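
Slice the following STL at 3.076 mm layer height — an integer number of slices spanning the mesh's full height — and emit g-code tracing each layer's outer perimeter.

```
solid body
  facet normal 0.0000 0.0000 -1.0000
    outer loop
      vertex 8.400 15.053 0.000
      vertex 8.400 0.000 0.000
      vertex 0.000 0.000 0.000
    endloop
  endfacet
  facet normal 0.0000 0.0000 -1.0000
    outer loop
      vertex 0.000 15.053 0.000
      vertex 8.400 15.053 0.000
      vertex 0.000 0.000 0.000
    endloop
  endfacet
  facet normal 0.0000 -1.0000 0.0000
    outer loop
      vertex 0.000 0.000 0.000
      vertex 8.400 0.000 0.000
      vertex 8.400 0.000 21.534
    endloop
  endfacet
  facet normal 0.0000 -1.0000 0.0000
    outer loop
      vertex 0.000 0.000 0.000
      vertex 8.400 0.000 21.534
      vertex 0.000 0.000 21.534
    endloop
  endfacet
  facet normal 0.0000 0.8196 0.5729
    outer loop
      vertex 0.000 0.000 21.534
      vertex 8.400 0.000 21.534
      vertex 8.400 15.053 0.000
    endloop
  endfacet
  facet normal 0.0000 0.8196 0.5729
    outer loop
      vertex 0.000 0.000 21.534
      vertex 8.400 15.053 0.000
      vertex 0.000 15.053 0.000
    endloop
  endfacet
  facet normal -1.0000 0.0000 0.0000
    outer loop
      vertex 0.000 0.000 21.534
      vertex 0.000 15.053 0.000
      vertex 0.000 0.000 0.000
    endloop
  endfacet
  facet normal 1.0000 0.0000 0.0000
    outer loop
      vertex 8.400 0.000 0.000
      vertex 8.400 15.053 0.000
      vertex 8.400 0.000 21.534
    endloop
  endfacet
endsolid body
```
; perimeter-only toolpath
G21 ; units = mm
G90 ; absolute positioning
G28 ; home
; layer 1
G0 Z3.076
G0 X0.000 Y0.000
G1 X8.400 Y0.000
G1 X8.400 Y12.903
G1 X0.000 Y12.903
G1 X0.000 Y0.000
; layer 2
G0 Z6.153
G0 X0.000 Y0.000
G1 X8.400 Y0.000
G1 X8.400 Y10.752
G1 X0.000 Y10.752
G1 X0.000 Y0.000
; layer 3
G0 Z9.229
G0 X0.000 Y0.000
G1 X8.400 Y0.000
G1 X8.400 Y8.602
G1 X0.000 Y8.602
G1 X0.000 Y0.000
; layer 4
G0 Z12.305
G0 X0.000 Y0.000
G1 X8.400 Y0.000
G1 X8.400 Y6.451
G1 X0.000 Y6.451
G1 X0.000 Y0.000
; layer 5
G0 Z15.381
G0 X0.000 Y0.000
G1 X8.400 Y0.000
G1 X8.400 Y4.301
G1 X0.000 Y4.301
G1 X0.000 Y0.000
; layer 6
G0 Z18.458
G0 X0.000 Y0.000
G1 X8.400 Y0.000
G1 X8.400 Y2.150
G1 X0.000 Y2.150
G1 X0.000 Y0.000
M2 ; end

The solid is a wedge (ramp): 8.4 × 15.1 mm base, rising to 21.5 mm along the y=0 edge and sloping linearly to z=0 at y=15.1. Slicing at Δz = 3.076 mm — 7 equal slices spanning the solid's height, so layer i sits at z = i·h/7 — gives 6 non-empty perimeters. Each is a 4-segment closed polygon; G0 lifts to the layer z and rapids to the start vertex, then G1 traces the edges. The cross-section shrinks linearly with z (the slice at the apex is degenerate and omitted).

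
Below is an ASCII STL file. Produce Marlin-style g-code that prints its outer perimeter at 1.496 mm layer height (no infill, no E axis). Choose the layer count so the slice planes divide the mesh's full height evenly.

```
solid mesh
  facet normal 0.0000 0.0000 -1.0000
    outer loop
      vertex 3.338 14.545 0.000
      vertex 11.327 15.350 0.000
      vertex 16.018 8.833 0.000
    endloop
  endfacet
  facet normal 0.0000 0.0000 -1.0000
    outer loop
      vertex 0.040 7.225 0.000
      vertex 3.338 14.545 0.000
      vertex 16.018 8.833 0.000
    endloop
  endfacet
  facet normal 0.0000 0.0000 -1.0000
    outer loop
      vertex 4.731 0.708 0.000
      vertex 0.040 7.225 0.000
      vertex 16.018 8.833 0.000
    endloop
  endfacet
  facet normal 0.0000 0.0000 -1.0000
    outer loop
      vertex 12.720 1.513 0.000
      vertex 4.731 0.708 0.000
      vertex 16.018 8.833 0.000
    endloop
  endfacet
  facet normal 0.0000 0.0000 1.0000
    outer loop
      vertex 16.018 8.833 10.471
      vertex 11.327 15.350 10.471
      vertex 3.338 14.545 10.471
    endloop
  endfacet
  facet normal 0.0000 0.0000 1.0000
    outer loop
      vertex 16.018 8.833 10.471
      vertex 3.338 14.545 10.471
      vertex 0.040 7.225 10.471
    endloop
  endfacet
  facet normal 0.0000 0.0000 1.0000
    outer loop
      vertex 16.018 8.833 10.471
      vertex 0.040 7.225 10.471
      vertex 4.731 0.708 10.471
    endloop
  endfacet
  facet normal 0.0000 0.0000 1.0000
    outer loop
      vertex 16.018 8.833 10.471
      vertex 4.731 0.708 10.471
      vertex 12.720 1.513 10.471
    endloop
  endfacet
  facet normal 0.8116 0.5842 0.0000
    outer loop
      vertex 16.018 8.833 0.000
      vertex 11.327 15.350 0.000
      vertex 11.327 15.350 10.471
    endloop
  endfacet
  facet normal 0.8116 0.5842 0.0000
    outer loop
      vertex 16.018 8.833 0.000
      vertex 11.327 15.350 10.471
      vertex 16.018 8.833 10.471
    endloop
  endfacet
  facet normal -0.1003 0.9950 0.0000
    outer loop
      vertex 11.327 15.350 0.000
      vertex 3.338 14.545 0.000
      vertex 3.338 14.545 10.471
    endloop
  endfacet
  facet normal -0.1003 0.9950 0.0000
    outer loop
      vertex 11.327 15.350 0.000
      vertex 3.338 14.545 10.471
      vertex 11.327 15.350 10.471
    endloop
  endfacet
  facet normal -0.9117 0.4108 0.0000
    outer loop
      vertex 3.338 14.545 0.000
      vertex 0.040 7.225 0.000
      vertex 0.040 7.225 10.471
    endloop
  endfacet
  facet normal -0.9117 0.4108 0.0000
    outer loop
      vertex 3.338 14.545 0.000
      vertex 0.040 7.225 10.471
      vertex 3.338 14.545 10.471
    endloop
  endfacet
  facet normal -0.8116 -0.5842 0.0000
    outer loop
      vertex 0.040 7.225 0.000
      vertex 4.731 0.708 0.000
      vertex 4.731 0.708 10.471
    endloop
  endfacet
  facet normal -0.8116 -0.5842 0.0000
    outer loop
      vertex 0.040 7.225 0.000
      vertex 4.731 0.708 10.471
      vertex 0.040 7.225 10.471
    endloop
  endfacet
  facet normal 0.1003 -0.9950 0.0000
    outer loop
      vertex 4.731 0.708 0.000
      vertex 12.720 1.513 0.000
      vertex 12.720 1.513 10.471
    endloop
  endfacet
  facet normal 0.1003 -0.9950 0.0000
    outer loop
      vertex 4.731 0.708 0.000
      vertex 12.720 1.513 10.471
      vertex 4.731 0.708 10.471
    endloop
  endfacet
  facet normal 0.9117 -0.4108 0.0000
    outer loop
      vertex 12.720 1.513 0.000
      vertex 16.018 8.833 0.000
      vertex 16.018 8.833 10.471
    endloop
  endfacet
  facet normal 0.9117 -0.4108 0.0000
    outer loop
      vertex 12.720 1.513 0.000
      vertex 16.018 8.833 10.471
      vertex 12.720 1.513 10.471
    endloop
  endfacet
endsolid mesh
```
; perimeter-only toolpath
G21 ; units = mm
G90 ; absolute positioning
G28 ; home
; layer 1
G0 Z1.496
G0 X16.018 Y8.833
G1 X11.327 Y15.350
G1 X3.338 Y14.545
G1 X0.040 Y7.225
G1 X4.731 Y0.708
G1 X12.720 Y1.513
G1 X16.018 Y8.833
; layer 2
G0 Z2.992
G0 X16.018 Y8.833
G1 X11.327 Y15.350
G1 X3.338 Y14.545
G1 X0.040 Y7.225
G1 X4.731 Y0.708
G1 X12.720 Y1.513
G1 X16.018 Y8.833
; layer 3
G0 Z4.488
G0 X16.018 Y8.833
G1 X11.327 Y15.350
G1 X3.338 Y14.545
G1 X0.040 Y7.225
G1 X4.731 Y0.708
G1 X12.720 Y1.513
G1 X16.018 Y8.833
; layer 4
G0 Z5.983
G0 X16.018 Y8.833
G1 X11.327 Y15.350
G1 X3.338 Y14.545
G1 X0.040 Y7.225
G1 X4.731 Y0.708
G1 X12.720 Y1.513
G1 X16.018 Y8.833
; layer 5
G0 Z7.479
G0 X16.018 Y8.833
G1 X11.327 Y15.350
G1 X3.338 Y14.545
G1 X0.040 Y7.225
G1 X4.731 Y0.708
G1 X12.720 Y1.513
G1 X16.018 Y8.833
; layer 6
G0 Z8.975
G0 X16.018 Y8.833
G1 X11.327 Y15.350
G1 X3.338 Y14.545
G1 X0.040 Y7.225
G1 X4.731 Y0.708
G1 X12.720 Y1.513
G1 X16.018 Y8.833
; layer 7
G0 Z10.471
G0 X16.018 Y8.833
G1 X11.327 Y15.350
G1 X3.338 Y14.545
G1 X0.040 Y7.225
G1 X4.731 Y0.708
G1 X12.720 Y1.513
G1 X16.018 Y8.833
M2 ; end

The solid is a regular 6-sided prism (a cylinder approximated with 6 flat sides), circumscribed radius ≈ 8.03 mm, height ≈ 10.5 mm. Slicing at Δz = 1.496 mm — 7 equal slices spanning the solid's height, so layer i sits at z = i·h/7 — gives 7 non-empty perimeters. Each is a 6-segment closed polygon; G0 lifts to the layer z and rapids to the start vertex, then G1 traces the edges.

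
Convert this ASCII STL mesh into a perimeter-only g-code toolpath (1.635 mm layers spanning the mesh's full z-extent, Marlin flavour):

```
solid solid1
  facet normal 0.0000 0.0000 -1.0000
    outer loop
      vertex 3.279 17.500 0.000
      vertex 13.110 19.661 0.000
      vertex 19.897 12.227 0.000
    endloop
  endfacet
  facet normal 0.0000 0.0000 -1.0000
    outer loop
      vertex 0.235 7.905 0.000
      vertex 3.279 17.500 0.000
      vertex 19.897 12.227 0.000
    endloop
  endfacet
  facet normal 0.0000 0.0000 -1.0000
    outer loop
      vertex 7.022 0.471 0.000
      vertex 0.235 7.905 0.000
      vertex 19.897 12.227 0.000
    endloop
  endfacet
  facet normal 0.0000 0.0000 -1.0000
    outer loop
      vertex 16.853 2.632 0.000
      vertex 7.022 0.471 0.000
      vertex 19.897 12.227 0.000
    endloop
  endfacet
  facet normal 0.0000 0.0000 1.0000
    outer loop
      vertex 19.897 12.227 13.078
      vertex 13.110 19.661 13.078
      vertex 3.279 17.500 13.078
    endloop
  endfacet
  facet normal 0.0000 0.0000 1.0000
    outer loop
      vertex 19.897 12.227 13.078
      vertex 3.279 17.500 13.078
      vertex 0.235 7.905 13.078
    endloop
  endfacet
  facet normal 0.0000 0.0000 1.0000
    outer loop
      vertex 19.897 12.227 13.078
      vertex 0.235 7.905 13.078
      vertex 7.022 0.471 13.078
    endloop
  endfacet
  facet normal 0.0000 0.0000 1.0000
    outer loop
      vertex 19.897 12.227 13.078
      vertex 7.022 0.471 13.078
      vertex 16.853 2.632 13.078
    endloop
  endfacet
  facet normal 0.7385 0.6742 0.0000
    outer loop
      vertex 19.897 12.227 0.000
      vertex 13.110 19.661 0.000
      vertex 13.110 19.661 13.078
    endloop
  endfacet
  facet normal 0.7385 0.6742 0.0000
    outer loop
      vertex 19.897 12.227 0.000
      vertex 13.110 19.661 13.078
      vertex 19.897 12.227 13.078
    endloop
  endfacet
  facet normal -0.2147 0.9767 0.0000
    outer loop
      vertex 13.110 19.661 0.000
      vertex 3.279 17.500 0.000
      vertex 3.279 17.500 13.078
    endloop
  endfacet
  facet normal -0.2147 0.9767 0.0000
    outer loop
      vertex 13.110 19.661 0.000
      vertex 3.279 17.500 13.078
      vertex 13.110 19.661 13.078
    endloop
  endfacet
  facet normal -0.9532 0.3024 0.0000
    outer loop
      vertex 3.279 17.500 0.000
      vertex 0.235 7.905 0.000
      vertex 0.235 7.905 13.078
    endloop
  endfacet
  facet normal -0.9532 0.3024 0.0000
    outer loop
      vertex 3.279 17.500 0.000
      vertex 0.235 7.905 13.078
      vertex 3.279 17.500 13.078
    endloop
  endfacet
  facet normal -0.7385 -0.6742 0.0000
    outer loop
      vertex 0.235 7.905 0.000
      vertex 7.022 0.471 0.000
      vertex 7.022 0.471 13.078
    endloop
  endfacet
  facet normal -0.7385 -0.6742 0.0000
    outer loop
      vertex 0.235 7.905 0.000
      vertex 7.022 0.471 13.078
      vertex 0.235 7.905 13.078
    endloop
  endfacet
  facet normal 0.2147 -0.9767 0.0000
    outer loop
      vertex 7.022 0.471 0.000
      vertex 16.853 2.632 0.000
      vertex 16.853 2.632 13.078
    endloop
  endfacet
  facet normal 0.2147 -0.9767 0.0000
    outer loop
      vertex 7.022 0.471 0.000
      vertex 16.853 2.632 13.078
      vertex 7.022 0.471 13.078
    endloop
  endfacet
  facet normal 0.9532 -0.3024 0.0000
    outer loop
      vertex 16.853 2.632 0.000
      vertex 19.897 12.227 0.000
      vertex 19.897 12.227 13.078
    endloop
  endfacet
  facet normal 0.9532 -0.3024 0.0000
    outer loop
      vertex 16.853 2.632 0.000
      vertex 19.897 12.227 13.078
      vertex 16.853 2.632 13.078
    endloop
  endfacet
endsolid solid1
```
; perimeter-only toolpath
G21 ; units = mm
G90 ; absolute positioning
G28 ; home
; layer 1
G0 Z1.635
G0 X19.897 Y12.227
G1 X13.110 Y19.661
G1 X3.279 Y17.500
G1 X0.235 Y7.905
G1 X7.022 Y0.471
G1 X16.853 Y2.632
G1 X19.897 Y12.227
; layer 2
G0 Z3.269
G0 X19.897 Y12.227
G1 X13.110 Y19.661
G1 X3.279 Y17.500
G1 X0.235 Y7.905
G1 X7.022 Y0.471
G1 X16.853 Y2.632
G1 X19.897 Y12.227
; layer 3
G0 Z4.904
G0 X19.897 Y12.227
G1 X13.110 Y19.661
G1 X3.279 Y17.500
G1 X0.235 Y7.905
G1 X7.022 Y0.471
G1 X16.853 Y2.632
G1 X19.897 Y12.227
; layer 4
G0 Z6.539
G0 X19.897 Y12.227
G1 X13.110 Y19.661
G1 X3.279 Y17.500
G1 X0.235 Y7.905
G1 X7.022 Y0.471
G1 X16.853 Y2.632
G1 X19.897 Y12.227
; layer 5
G0 Z8.174
G0 X19.897 Y12.227
G1 X13.110 Y19.661
G1 X3.279 Y17.500
G1 X0.235 Y7.905
G1 X7.022 Y0.471
G1 X16.853 Y2.632
G1 X19.897 Y12.227
; layer 6
G0 Z9.808
G0 X19.897 Y12.227
G1 X13.110 Y19.661
G1 X3.279 Y17.500
G1 X0.235 Y7.905
G1 X7.022 Y0.471
G1 X16.853 Y2.632
G1 X19.897 Y12.227
; layer 7
G0 Z11.443
G0 X19.897 Y12.227
G1 X13.110 Y19.661
G1 X3.279 Y17.500
G1 X0.235 Y7.905
G1 X7.022 Y0.471
G1 X16.853 Y2.632
G1 X19.897 Y12.227
; layer 8
G0 Z13.078
G0 X19.897 Y12.227
G1 X13.110 Y19.661
G1 X3.279 Y17.500
G1 X0.235 Y7.905
G1 X7.022 Y0.471
G1 X16.853 Y2.632
G1 X19.897 Y12.227
M2 ; end

The solid is a regular 6-sided prism (a cylinder approximated with 6 flat sides), circumscribed radius ≈ 10.1 mm, height ≈ 13.1 mm. Slicing at Δz = 1.635 mm — 8 equal slices spanning the solid's height, so layer i sits at z = i·h/8 — gives 8 non-empty perimeters. Each is a 6-segment closed polygon; G0 lifts to the layer z and rapids to the start vertex, then G1 traces the edges.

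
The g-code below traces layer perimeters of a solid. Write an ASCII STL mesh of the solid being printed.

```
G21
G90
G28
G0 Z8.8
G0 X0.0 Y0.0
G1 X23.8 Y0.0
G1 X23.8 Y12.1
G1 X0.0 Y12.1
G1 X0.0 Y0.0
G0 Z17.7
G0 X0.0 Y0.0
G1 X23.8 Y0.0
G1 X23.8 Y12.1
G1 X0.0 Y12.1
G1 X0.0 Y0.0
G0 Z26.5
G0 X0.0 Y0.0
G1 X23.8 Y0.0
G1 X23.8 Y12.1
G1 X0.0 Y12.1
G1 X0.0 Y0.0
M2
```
solid part
  facet normal 0.0000 0.0000 -1.0000
    outer loop
      vertex 23.8 12.1 0.0
      vertex 23.8 0.0 0.0
      vertex 0.0 0.0 0.0
    endloop
  endfacet
  facet normal 0.0000 0.0000 -1.0000
    outer loop
      vertex 0.0 12.1 0.0
      vertex 23.8 12.1 0.0
      vertex 0.0 0.0 0.0
    endloop
  endfacet
  facet normal 0.0000 0.0000 1.0000
    outer loop
      vertex 0.0 0.0 26.5
      vertex 23.8 0.0 26.5
      vertex 23.8 12.1 26.5
    endloop
  endfacet
  facet normal 0.0000 0.0000 1.0000
    outer loop
      vertex 0.0 0.0 26.5
      vertex 23.8 12.1 26.5
      vertex 0.0 12.1 26.5
    endloop
  endfacet
  facet normal 0.0000 -1.0000 0.0000
    outer loop
      vertex 0.0 0.0 0.0
      vertex 23.8 0.0 0.0
      vertex 23.8 0.0 26.5
    endloop
  endfacet
  facet normal 0.0000 -1.0000 0.0000
    outer loop
      vertex 0.0 0.0 0.0
      vertex 23.8 0.0 26.5
      vertex 0.0 0.0 26.5
    endloop
  endfacet
  facet normal 0.0000 1.0000 0.0000
    outer loop
      vertex 23.8 12.1 26.5
      vertex 23.8 12.1 0.0
      vertex 0.0 12.1 0.0
    endloop
  endfacet
  facet normal 0.0000 1.0000 0.0000
    outer loop
      vertex 0.0 12.1 26.5
      vertex 23.8 12.1 26.5
      vertex 0.0 12.1 0.0
    endloop
  endfacet
  facet normal -1.0000 0.0000 0.0000
    outer loop
      vertex 0.0 12.1 26.5
      vertex 0.0 12.1 0.0
      vertex 0.0 0.0 0.0
    endloop
  endfacet
  facet normal -1.0000 0.0000 0.0000
    outer loop
      vertex 0.0 0.0 26.5
      vertex 0.0 12.1 26.5
      vertex 0.0 0.0 0.0
    endloop
  endfacet
  facet normal 1.0000 0.0000 0.0000
    outer loop
      vertex 23.8 0.0 0.0
      vertex 23.8 12.1 0.0
      vertex 23.8 12.1 26.5
    endloop
  endfacet
  facet normal 1.0000 0.0000 0.0000
    outer loop
      vertex 23.8 0.0 0.0
      vertex 23.8 12.1 26.5
      vertex 23.8 0.0 26.5
    endloop
  endfacet
endsolid part

The G0 Z moves step by Δz≈8.8 mm. Every layer's G1 loop is the same polygon, so the solid is a straight extrusion of it from z=0 to z≈26.5. Closing with flat bottom and top caps and triangulating gives 12 facets — a rectangular box, roughly 23.8 × 12.1 mm footprint and 26.5 mm tall.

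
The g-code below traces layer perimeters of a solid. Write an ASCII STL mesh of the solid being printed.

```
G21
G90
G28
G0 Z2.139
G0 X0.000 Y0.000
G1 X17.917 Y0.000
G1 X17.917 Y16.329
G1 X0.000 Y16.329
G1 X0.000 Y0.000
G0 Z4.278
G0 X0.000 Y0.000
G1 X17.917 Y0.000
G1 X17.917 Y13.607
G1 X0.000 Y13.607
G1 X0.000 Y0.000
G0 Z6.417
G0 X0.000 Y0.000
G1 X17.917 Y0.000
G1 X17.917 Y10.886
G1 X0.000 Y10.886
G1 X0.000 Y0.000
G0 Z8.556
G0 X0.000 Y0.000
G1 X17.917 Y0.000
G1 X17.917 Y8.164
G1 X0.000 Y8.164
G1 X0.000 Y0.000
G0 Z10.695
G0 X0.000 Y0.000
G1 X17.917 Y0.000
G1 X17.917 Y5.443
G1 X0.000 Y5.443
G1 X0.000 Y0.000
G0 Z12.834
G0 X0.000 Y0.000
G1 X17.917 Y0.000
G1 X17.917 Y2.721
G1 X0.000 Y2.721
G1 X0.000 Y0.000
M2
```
solid part
  facet normal 0.0000 0.0000 -1.0000
    outer loop
      vertex 17.917 19.050 0.000
      vertex 17.917 0.000 0.000
      vertex 0.000 0.000 0.000
    endloop
  endfacet
  facet normal 0.0000 0.0000 -1.0000
    outer loop
      vertex 0.000 19.050 0.000
      vertex 17.917 19.050 0.000
      vertex 0.000 0.000 0.000
    endloop
  endfacet
  facet normal 0.0000 -1.0000 0.0000
    outer loop
      vertex 0.000 0.000 0.000
      vertex 17.917 0.000 0.000
      vertex 17.917 0.000 14.973
    endloop
  endfacet
  facet normal 0.0000 -1.0000 0.0000
    outer loop
      vertex 0.000 0.000 0.000
      vertex 17.917 0.000 14.973
      vertex 0.000 0.000 14.973
    endloop
  endfacet
  facet normal 0.0000 0.6180 0.7862
    outer loop
      vertex 0.000 0.000 14.973
      vertex 17.917 0.000 14.973
      vertex 17.917 19.050 0.000
    endloop
  endfacet
  facet normal 0.0000 0.6180 0.7862
    outer loop
      vertex 0.000 0.000 14.973
      vertex 17.917 19.050 0.000
      vertex 0.000 19.050 0.000
    endloop
  endfacet
  facet normal -1.0000 0.0000 0.0000
    outer loop
      vertex 0.000 0.000 14.973
      vertex 0.000 19.050 0.000
      vertex 0.000 0.000 0.000
    endloop
  endfacet
  facet normal 1.0000 0.0000 0.0000
    outer loop
      vertex 17.917 0.000 0.000
      vertex 17.917 19.050 0.000
      vertex 17.917 0.000 14.973
    endloop
  endfacet
endsolid part

The G0 Z moves step by Δz≈2.139 mm. The G1 loops shrink linearly with z, so the solid tapers from its base footprint up to z≈15. Closing with a flat bottom cap and the tapered top and triangulating gives 8 facets — a wedge (ramp): 17.9 × 19.1 mm base, rising to 15 mm along the y=0 edge and sloping linearly to z=0 at y=19.1.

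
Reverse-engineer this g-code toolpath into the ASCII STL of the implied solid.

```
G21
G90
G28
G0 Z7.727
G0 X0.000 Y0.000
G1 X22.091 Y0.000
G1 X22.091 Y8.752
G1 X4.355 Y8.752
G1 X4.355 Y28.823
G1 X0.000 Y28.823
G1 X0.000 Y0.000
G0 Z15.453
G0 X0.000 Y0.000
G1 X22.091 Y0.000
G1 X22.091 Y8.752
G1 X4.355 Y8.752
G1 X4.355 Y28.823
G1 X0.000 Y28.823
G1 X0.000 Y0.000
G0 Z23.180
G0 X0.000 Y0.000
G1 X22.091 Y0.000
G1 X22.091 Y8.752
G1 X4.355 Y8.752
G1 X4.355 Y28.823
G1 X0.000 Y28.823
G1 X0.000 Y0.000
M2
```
solid part
  facet normal 0.0000 0.0000 -1.0000
    outer loop
      vertex 22.091 8.752 0.000
      vertex 22.091 0.000 0.000
      vertex 0.000 0.000 0.000
    endloop
  endfacet
  facet normal 0.0000 0.0000 -1.0000
    outer loop
      vertex 4.355 8.752 0.000
      vertex 22.091 8.752 0.000
      vertex 0.000 0.000 0.000
    endloop
  endfacet
  facet normal 0.0000 0.0000 -1.0000
    outer loop
      vertex 4.355 28.823 0.000
      vertex 4.355 8.752 0.000
      vertex 0.000 0.000 0.000
    endloop
  endfacet
  facet normal 0.0000 0.0000 -1.0000
    outer loop
      vertex 0.000 28.823 0.000
      vertex 4.355 28.823 0.000
      vertex 0.000 0.000 0.000
    endloop
  endfacet
  facet normal 0.0000 0.0000 1.0000
    outer loop
      vertex 0.000 0.000 23.180
      vertex 22.091 0.000 23.180
      vertex 22.091 8.752 23.180
    endloop
  endfacet
  facet normal 0.0000 0.0000 1.0000
    outer loop
      vertex 0.000 0.000 23.180
      vertex 22.091 8.752 23.180
      vertex 4.355 8.752 23.180
    endloop
  endfacet
  facet normal 0.0000 0.0000 1.0000
    outer loop
      vertex 0.000 0.000 23.180
      vertex 4.355 8.752 23.180
      vertex 4.355 28.823 23.180
    endloop
  endfacet
  facet normal 0.0000 0.0000 1.0000
    outer loop
      vertex 0.000 0.000 23.180
      vertex 4.355 28.823 23.180
      vertex 0.000 28.823 23.180
    endloop
  endfacet
  facet normal 0.0000 -1.0000 0.0000
    outer loop
      vertex 0.000 0.000 0.000
      vertex 22.091 0.000 0.000
      vertex 22.091 0.000 23.180
    endloop
  endfacet
  facet normal 0.0000 -1.0000 0.0000
    outer loop
      vertex 0.000 0.000 0.000
      vertex 22.091 0.000 23.180
      vertex 0.000 0.000 23.180
    endloop
  endfacet
  facet normal 1.0000 0.0000 0.0000
    outer loop
      vertex 22.091 0.000 0.000
      vertex 22.091 8.752 0.000
      vertex 22.091 8.752 23.180
    endloop
  endfacet
  facet normal 1.0000 0.0000 0.0000
    outer loop
      vertex 22.091 0.000 0.000
      vertex 22.091 8.752 23.180
      vertex 22.091 0.000 23.180
    endloop
  endfacet
  facet normal 0.0000 1.0000 0.0000
    outer loop
      vertex 22.091 8.752 0.000
      vertex 4.355 8.752 0.000
      vertex 4.355 8.752 23.180
    endloop
  endfacet
  facet normal 0.0000 1.0000 0.0000
    outer loop
      vertex 22.091 8.752 0.000
      vertex 4.355 8.752 23.180
      vertex 22.091 8.752 23.180
    endloop
  endfacet
  facet normal 1.0000 0.0000 0.0000
    outer loop
      vertex 4.355 8.752 0.000
      vertex 4.355 28.823 0.000
      vertex 4.355 28.823 23.180
    endloop
  endfacet
  facet normal 1.0000 0.0000 0.0000
    outer loop
      vertex 4.355 8.752 0.000
      vertex 4.355 28.823 23.180
      vertex 4.355 8.752 23.180
    endloop
  endfacet
  facet normal 0.0000 1.0000 0.0000
    outer loop
      vertex 4.355 28.823 0.000
      vertex 0.000 28.823 0.000
      vertex 0.000 28.823 23.180
    endloop
  endfacet
  facet normal 0.0000 1.0000 0.0000
    outer loop
      vertex 4.355 28.823 0.000
      vertex 0.000 28.823 23.180
      vertex 4.355 28.823 23.180
    endloop
  endfacet
  facet normal -1.0000 0.0000 0.0000
    outer loop
      vertex 0.000 28.823 0.000
      vertex 0.000 0.000 0.000
      vertex 0.000 0.000 23.180
    endloop
  endfacet
  facet normal -1.0000 0.0000 0.0000
    outer loop
      vertex 0.000 28.823 0.000
      vertex 0.000 0.000 23.180
      vertex 0.000 28.823 23.180
    endloop
  endfacet
endsolid part

The G0 Z moves step by Δz≈7.727 mm. Every layer's G1 loop is the same polygon, so the solid is a straight extrusion of it from z=0 to z≈23.2. Closing with flat bottom and top caps and triangulating gives 20 facets — an L-shaped prism: outer 22.1 × 28.8 mm, arm thicknesses ≈ 8.75 mm (horizontal) and 4.36 mm (vertical), extruded 23.2 mm in z.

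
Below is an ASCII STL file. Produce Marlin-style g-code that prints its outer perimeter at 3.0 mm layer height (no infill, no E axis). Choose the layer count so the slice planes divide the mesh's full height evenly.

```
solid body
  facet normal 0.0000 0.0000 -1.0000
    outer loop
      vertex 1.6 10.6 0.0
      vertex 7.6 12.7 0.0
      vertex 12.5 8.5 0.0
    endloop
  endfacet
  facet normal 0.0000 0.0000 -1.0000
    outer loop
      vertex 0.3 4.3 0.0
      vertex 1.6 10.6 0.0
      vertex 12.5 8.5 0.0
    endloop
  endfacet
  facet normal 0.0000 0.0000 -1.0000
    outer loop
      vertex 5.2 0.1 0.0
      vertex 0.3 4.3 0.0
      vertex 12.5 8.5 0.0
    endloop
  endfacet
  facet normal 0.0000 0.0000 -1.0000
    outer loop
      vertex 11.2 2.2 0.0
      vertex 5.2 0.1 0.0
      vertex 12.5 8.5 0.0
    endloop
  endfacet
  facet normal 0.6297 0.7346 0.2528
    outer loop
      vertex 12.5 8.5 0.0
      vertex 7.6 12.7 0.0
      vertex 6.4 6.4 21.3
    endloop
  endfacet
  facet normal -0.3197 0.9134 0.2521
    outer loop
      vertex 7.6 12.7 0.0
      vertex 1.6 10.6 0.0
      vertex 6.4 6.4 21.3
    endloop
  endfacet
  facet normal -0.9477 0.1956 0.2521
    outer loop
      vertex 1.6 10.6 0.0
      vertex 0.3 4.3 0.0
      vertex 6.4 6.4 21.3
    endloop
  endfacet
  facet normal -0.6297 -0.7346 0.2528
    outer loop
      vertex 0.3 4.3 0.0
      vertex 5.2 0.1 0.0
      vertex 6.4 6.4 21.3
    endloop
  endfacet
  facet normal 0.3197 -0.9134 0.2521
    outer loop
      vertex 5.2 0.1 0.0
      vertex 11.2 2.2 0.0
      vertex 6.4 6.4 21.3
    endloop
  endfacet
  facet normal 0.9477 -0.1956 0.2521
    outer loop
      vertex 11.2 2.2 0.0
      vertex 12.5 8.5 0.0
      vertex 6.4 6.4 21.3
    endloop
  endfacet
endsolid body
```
; perimeter-only toolpath
G21 ; units = mm
G90 ; absolute positioning
G28 ; home
; layer 1
G0 Z3.0
G0 X11.6 Y8.2
G1 X7.4 Y11.8
G1 X2.3 Y10.0
G1 X1.2 Y4.6
G1 X5.4 Y1.0
G1 X10.5 Y2.8
G1 X11.6 Y8.2
; layer 2
G0 Z6.1
G0 X10.8 Y7.9
G1 X7.3 Y10.9
G1 X3.0 Y9.4
G1 X2.0 Y4.9
G1 X5.5 Y1.9
G1 X9.8 Y3.4
G1 X10.8 Y7.9
; layer 3
G0 Z9.1
G0 X9.9 Y7.6
G1 X7.1 Y10.0
G1 X3.7 Y8.8
G1 X2.9 Y5.2
G1 X5.7 Y2.8
G1 X9.1 Y4.0
G1 X9.9 Y7.6
; layer 4
G0 Z12.2
G0 X9.0 Y7.3
G1 X6.9 Y9.1
G1 X4.3 Y8.2
G1 X3.8 Y5.5
G1 X5.9 Y3.7
G1 X8.5 Y4.6
G1 X9.0 Y7.3
; layer 5
G0 Z15.2
G0 X8.1 Y7.0
G1 X6.7 Y8.2
G1 X5.0 Y7.6
G1 X4.7 Y5.8
G1 X6.1 Y4.6
G1 X7.8 Y5.2
G1 X8.1 Y7.0
; layer 6
G0 Z18.3
G0 X7.3 Y6.7
G1 X6.6 Y7.3
G1 X5.7 Y7.0
G1 X5.5 Y6.1
G1 X6.2 Y5.5
G1 X7.1 Y5.8
G1 X7.3 Y6.7
M2 ; end

The solid is a regular 6-sided pyramid, base circumscribed radius ≈ 6.4 mm, apex at z ≈ 21.3 mm. Slicing at Δz = 3.0 mm — 7 equal slices spanning the solid's height, so layer i sits at z = i·h/7 — gives 6 non-empty perimeters. Each is a 6-segment closed polygon; G0 lifts to the layer z and rapids to the start vertex, then G1 traces the edges. The cross-section shrinks linearly with z (the slice at the apex is degenerate and omitted).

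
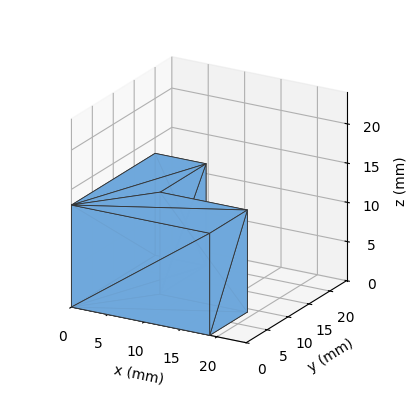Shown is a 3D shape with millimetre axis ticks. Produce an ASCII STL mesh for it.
Reading the render: the shape is an L-shaped prism: outer 19 × 20 mm, arm thicknesses ≈ 9 mm (horizontal) and 7 mm (vertical), extruded 13 mm in z (dimensions read to the nearest mm from the axis ticks). For the STL, each face is triangulated and given an outward normal.

solid part
  facet normal 0.0000 0.0000 -1.0000
    outer loop
      vertex 19.00 9.00 0.00
      vertex 19.00 0.00 0.00
      vertex 0.00 0.00 0.00
    endloop
  endfacet
  facet normal 0.0000 0.0000 -1.0000
    outer loop
      vertex 7.00 9.00 0.00
      vertex 19.00 9.00 0.00
      vertex 0.00 0.00 0.00
    endloop
  endfacet
  facet normal 0.0000 0.0000 -1.0000
    outer loop
      vertex 7.00 20.00 0.00
      vertex 7.00 9.00 0.00
      vertex 0.00 0.00 0.00
    endloop
  endfacet
  facet normal 0.0000 0.0000 -1.0000
    outer loop
      vertex 0.00 20.00 0.00
      vertex 7.00 20.00 0.00
      vertex 0.00 0.00 0.00
    endloop
  endfacet
  facet normal 0.0000 0.0000 1.0000
    outer loop
      vertex 0.00 0.00 13.00
      vertex 19.00 0.00 13.00
      vertex 19.00 9.00 13.00
    endloop
  endfacet
  facet normal 0.0000 0.0000 1.0000
    outer loop
      vertex 0.00 0.00 13.00
      vertex 19.00 9.00 13.00
      vertex 7.00 9.00 13.00
    endloop
  endfacet
  facet normal 0.0000 0.0000 1.0000
    outer loop
      vertex 0.00 0.00 13.00
      vertex 7.00 9.00 13.00
      vertex 7.00 20.00 13.00
    endloop
  endfacet
  facet normal 0.0000 0.0000 1.0000
    outer loop
      vertex 0.00 0.00 13.00
      vertex 7.00 20.00 13.00
      vertex 0.00 20.00 13.00
    endloop
  endfacet
  facet normal 0.0000 -1.0000 0.0000
    outer loop
      vertex 0.00 0.00 0.00
      vertex 19.00 0.00 0.00
      vertex 19.00 0.00 13.00
    endloop
  endfacet
  facet normal 0.0000 -1.0000 0.0000
    outer loop
      vertex 0.00 0.00 0.00
      vertex 19.00 0.00 13.00
      vertex 0.00 0.00 13.00
    endloop
  endfacet
  facet normal 1.0000 0.0000 0.0000
    outer loop
      vertex 19.00 0.00 0.00
      vertex 19.00 9.00 0.00
      vertex 19.00 9.00 13.00
    endloop
  endfacet
  facet normal 1.0000 0.0000 0.0000
    outer loop
      vertex 19.00 0.00 0.00
      vertex 19.00 9.00 13.00
      vertex 19.00 0.00 13.00
    endloop
  endfacet
  facet normal 0.0000 1.0000 0.0000
    outer loop
      vertex 19.00 9.00 0.00
      vertex 7.00 9.00 0.00
      vertex 7.00 9.00 13.00
    endloop
  endfacet
  facet normal 0.0000 1.0000 0.0000
    outer loop
      vertex 19.00 9.00 0.00
      vertex 7.00 9.00 13.00
      vertex 19.00 9.00 13.00
    endloop
  endfacet
  facet normal 1.0000 0.0000 0.0000
    outer loop
      vertex 7.00 9.00 0.00
      vertex 7.00 20.00 0.00
      vertex 7.00 20.00 13.00
    endloop
  endfacet
  facet normal 1.0000 0.0000 0.0000
    outer loop
      vertex 7.00 9.00 0.00
      vertex 7.00 20.00 13.00
      vertex 7.00 9.00 13.00
    endloop
  endfacet
  facet normal 0.0000 1.0000 0.0000
    outer loop
      vertex 7.00 20.00 0.00
      vertex 0.00 20.00 0.00
      vertex 0.00 20.00 13.00
    endloop
  endfacet
  facet normal 0.0000 1.0000 0.0000
    outer loop
      vertex 7.00 20.00 0.00
      vertex 0.00 20.00 13.00
      vertex 7.00 20.00 13.00
    endloop
  endfacet
  facet normal -1.0000 0.0000 0.0000
    outer loop
      vertex 0.00 20.00 0.00
      vertex 0.00 0.00 0.00
      vertex 0.00 0.00 13.00
    endloop
  endfacet
  facet normal -1.0000 0.0000 0.0000
    outer loop
      vertex 0.00 20.00 0.00
      vertex 0.00 0.00 13.00
      vertex 0.00 20.00 13.00
    endloop
  endfacet
endsolid part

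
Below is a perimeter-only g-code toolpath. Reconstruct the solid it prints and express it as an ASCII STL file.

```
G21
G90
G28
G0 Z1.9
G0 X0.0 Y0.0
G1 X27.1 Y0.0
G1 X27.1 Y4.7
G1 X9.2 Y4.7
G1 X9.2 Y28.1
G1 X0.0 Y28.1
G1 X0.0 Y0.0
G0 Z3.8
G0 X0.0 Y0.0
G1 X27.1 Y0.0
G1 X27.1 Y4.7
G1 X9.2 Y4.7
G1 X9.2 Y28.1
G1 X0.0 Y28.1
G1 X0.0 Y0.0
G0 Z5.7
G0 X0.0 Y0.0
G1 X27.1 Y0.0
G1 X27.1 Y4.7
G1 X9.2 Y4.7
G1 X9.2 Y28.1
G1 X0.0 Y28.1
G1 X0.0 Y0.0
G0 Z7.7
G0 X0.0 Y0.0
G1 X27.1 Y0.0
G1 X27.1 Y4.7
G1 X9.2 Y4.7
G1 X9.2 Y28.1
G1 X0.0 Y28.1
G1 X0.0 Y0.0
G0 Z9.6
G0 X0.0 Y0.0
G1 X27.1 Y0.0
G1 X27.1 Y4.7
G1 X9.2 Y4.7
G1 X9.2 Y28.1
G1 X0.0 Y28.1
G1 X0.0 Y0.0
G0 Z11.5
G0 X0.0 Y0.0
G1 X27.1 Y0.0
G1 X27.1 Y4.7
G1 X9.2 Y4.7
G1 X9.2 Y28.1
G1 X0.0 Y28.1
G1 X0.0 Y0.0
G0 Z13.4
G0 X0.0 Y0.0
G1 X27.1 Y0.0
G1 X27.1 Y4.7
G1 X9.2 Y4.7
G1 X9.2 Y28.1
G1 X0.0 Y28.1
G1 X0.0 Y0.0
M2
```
solid part
  facet normal 0.0000 0.0000 -1.0000
    outer loop
      vertex 27.1 4.7 0.0
      vertex 27.1 0.0 0.0
      vertex 0.0 0.0 0.0
    endloop
  endfacet
  facet normal 0.0000 0.0000 -1.0000
    outer loop
      vertex 9.2 4.7 0.0
      vertex 27.1 4.7 0.0
      vertex 0.0 0.0 0.0
    endloop
  endfacet
  facet normal 0.0000 0.0000 -1.0000
    outer loop
      vertex 9.2 28.1 0.0
      vertex 9.2 4.7 0.0
      vertex 0.0 0.0 0.0
    endloop
  endfacet
  facet normal 0.0000 0.0000 -1.0000
    outer loop
      vertex 0.0 28.1 0.0
      vertex 9.2 28.1 0.0
      vertex 0.0 0.0 0.0
    endloop
  endfacet
  facet normal 0.0000 0.0000 1.0000
    outer loop
      vertex 0.0 0.0 13.4
      vertex 27.1 0.0 13.4
      vertex 27.1 4.7 13.4
    endloop
  endfacet
  facet normal 0.0000 0.0000 1.0000
    outer loop
      vertex 0.0 0.0 13.4
      vertex 27.1 4.7 13.4
      vertex 9.2 4.7 13.4
    endloop
  endfacet
  facet normal 0.0000 0.0000 1.0000
    outer loop
      vertex 0.0 0.0 13.4
      vertex 9.2 4.7 13.4
      vertex 9.2 28.1 13.4
    endloop
  endfacet
  facet normal 0.0000 0.0000 1.0000
    outer loop
      vertex 0.0 0.0 13.4
      vertex 9.2 28.1 13.4
      vertex 0.0 28.1 13.4
    endloop
  endfacet
  facet normal 0.0000 -1.0000 0.0000
    outer loop
      vertex 0.0 0.0 0.0
      vertex 27.1 0.0 0.0
      vertex 27.1 0.0 13.4
    endloop
  endfacet
  facet normal 0.0000 -1.0000 0.0000
    outer loop
      vertex 0.0 0.0 0.0
      vertex 27.1 0.0 13.4
      vertex 0.0 0.0 13.4
    endloop
  endfacet
  facet normal 1.0000 0.0000 0.0000
    outer loop
      vertex 27.1 0.0 0.0
      vertex 27.1 4.7 0.0
      vertex 27.1 4.7 13.4
    endloop
  endfacet
  facet normal 1.0000 0.0000 0.0000
    outer loop
      vertex 27.1 0.0 0.0
      vertex 27.1 4.7 13.4
      vertex 27.1 0.0 13.4
    endloop
  endfacet
  facet normal 0.0000 1.0000 0.0000
    outer loop
      vertex 27.1 4.7 0.0
      vertex 9.2 4.7 0.0
      vertex 9.2 4.7 13.4
    endloop
  endfacet
  facet normal 0.0000 1.0000 0.0000
    outer loop
      vertex 27.1 4.7 0.0
      vertex 9.2 4.7 13.4
      vertex 27.1 4.7 13.4
    endloop
  endfacet
  facet normal 1.0000 0.0000 0.0000
    outer loop
      vertex 9.2 4.7 0.0
      vertex 9.2 28.1 0.0
      vertex 9.2 28.1 13.4
    endloop
  endfacet
  facet normal 1.0000 0.0000 0.0000
    outer loop
      vertex 9.2 4.7 0.0
      vertex 9.2 28.1 13.4
      vertex 9.2 4.7 13.4
    endloop
  endfacet
  facet normal 0.0000 1.0000 0.0000
    outer loop
      vertex 9.2 28.1 0.0
      vertex 0.0 28.1 0.0
      vertex 0.0 28.1 13.4
    endloop
  endfacet
  facet normal 0.0000 1.0000 0.0000
    outer loop
      vertex 9.2 28.1 0.0
      vertex 0.0 28.1 13.4
      vertex 9.2 28.1 13.4
    endloop
  endfacet
  facet normal -1.0000 0.0000 0.0000
    outer loop
      vertex 0.0 28.1 0.0
      vertex 0.0 0.0 0.0
      vertex 0.0 0.0 13.4
    endloop
  endfacet
  facet normal -1.0000 0.0000 0.0000
    outer loop
      vertex 0.0 28.1 0.0
      vertex 0.0 0.0 13.4
      vertex 0.0 28.1 13.4
    endloop
  endfacet
endsolid part

The G0 Z moves step by Δz≈1.9 mm. Every layer's G1 loop is the same polygon, so the solid is a straight extrusion of it from z=0 to z≈13.4. Closing with flat bottom and top caps and triangulating gives 20 facets — an L-shaped prism: outer 27.1 × 28.1 mm, arm thicknesses ≈ 4.7 mm (horizontal) and 9.2 mm (vertical), extruded 13.4 mm in z.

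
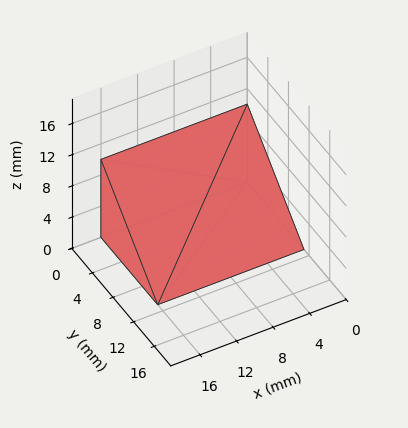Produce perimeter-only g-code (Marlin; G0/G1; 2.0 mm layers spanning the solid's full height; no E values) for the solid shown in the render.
Reading the render: the shape is a wedge (ramp): 16 × 11 mm base, rising to 10 mm along the y=0 edge and sloping linearly to z=0 at y=11 (dimensions read to the nearest mm from the axis ticks). For the g-code, the solid's height is divided into equal slices at the stated Δz and each level perimeter traced with G1 moves after a G0 lift.

; perimeter-only toolpath
G21 ; units = mm
G90 ; absolute positioning
G28 ; home
; layer 1
G0 Z2.0
G0 X0.0 Y0.0
G1 X16.0 Y0.0
G1 X16.0 Y8.8
G1 X0.0 Y8.8
G1 X0.0 Y0.0
; layer 2
G0 Z4.0
G0 X0.0 Y0.0
G1 X16.0 Y0.0
G1 X16.0 Y6.6
G1 X0.0 Y6.6
G1 X0.0 Y0.0
; layer 3
G0 Z6.0
G0 X0.0 Y0.0
G1 X16.0 Y0.0
G1 X16.0 Y4.4
G1 X0.0 Y4.4
G1 X0.0 Y0.0
; layer 4
G0 Z8.0
G0 X0.0 Y0.0
G1 X16.0 Y0.0
G1 X16.0 Y2.2
G1 X0.0 Y2.2
G1 X0.0 Y0.0
M2 ; end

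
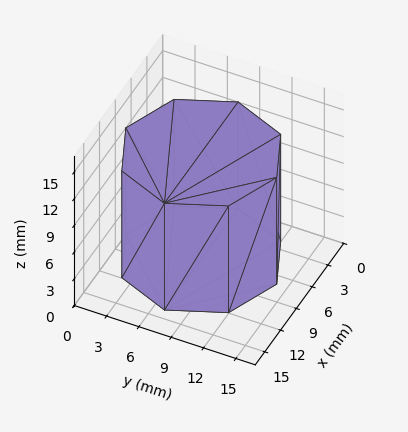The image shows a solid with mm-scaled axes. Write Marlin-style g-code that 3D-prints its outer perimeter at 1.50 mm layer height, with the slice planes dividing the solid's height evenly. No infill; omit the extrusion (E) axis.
Reading the render: the shape is a regular 8-sided prism (a cylinder approximated with 8 flat sides), circumscribed radius ≈ 7 mm, height ≈ 12 mm (dimensions read to the nearest mm from the axis ticks). For the g-code, the solid's height is divided into equal slices at the stated Δz and each level perimeter traced with G1 moves after a G0 lift.

; perimeter-only toolpath
G21 ; units = mm
G90 ; absolute positioning
G28 ; home
; layer 1
G0 Z1.50
G0 X14.00 Y7.00
G1 X11.95 Y11.95
G1 X7.00 Y14.00
G1 X2.05 Y11.95
G1 X0.00 Y7.00
G1 X2.05 Y2.05
G1 X7.00 Y0.00
G1 X11.95 Y2.05
G1 X14.00 Y7.00
; layer 2
G0 Z3.00
G0 X14.00 Y7.00
G1 X11.95 Y11.95
G1 X7.00 Y14.00
G1 X2.05 Y11.95
G1 X0.00 Y7.00
G1 X2.05 Y2.05
G1 X7.00 Y0.00
G1 X11.95 Y2.05
G1 X14.00 Y7.00
; layer 3
G0 Z4.50
G0 X14.00 Y7.00
G1 X11.95 Y11.95
G1 X7.00 Y14.00
G1 X2.05 Y11.95
G1 X0.00 Y7.00
G1 X2.05 Y2.05
G1 X7.00 Y0.00
G1 X11.95 Y2.05
G1 X14.00 Y7.00
; layer 4
G0 Z6.00
G0 X14.00 Y7.00
G1 X11.95 Y11.95
G1 X7.00 Y14.00
G1 X2.05 Y11.95
G1 X0.00 Y7.00
G1 X2.05 Y2.05
G1 X7.00 Y0.00
G1 X11.95 Y2.05
G1 X14.00 Y7.00
; layer 5
G0 Z7.50
G0 X14.00 Y7.00
G1 X11.95 Y11.95
G1 X7.00 Y14.00
G1 X2.05 Y11.95
G1 X0.00 Y7.00
G1 X2.05 Y2.05
G1 X7.00 Y0.00
G1 X11.95 Y2.05
G1 X14.00 Y7.00
; layer 6
G0 Z9.00
G0 X14.00 Y7.00
G1 X11.95 Y11.95
G1 X7.00 Y14.00
G1 X2.05 Y11.95
G1 X0.00 Y7.00
G1 X2.05 Y2.05
G1 X7.00 Y0.00
G1 X11.95 Y2.05
G1 X14.00 Y7.00
; layer 7
G0 Z10.50
G0 X14.00 Y7.00
G1 X11.95 Y11.95
G1 X7.00 Y14.00
G1 X2.05 Y11.95
G1 X0.00 Y7.00
G1 X2.05 Y2.05
G1 X7.00 Y0.00
G1 X11.95 Y2.05
G1 X14.00 Y7.00
; layer 8
G0 Z12.00
G0 X14.00 Y7.00
G1 X11.95 Y11.95
G1 X7.00 Y14.00
G1 X2.05 Y11.95
G1 X0.00 Y7.00
G1 X2.05 Y2.05
G1 X7.00 Y0.00
G1 X11.95 Y2.05
G1 X14.00 Y7.00
M2 ; end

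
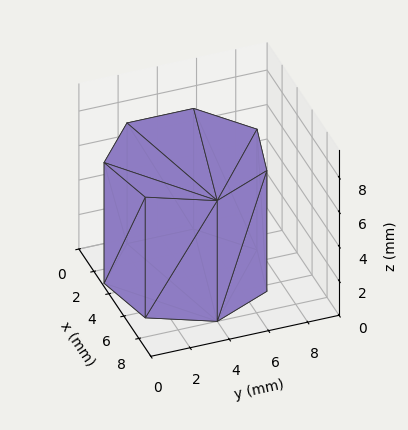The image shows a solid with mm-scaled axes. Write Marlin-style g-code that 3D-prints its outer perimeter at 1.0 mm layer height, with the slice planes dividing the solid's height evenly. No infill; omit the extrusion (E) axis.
Reading the render: the shape is a regular 7-sided prism (a cylinder approximated with 7 flat sides), circumscribed radius ≈ 4 mm, height ≈ 7 mm (dimensions read to the nearest mm from the axis ticks). For the g-code, the solid's height is divided into equal slices at the stated Δz and each level perimeter traced with G1 moves after a G0 lift.

; perimeter-only toolpath
G21 ; units = mm
G90 ; absolute positioning
G28 ; home
; layer 1
G0 Z1.0
G0 X8.0 Y4.0
G1 X6.5 Y7.1
G1 X3.1 Y7.9
G1 X0.4 Y5.7
G1 X0.4 Y2.3
G1 X3.1 Y0.1
G1 X6.5 Y0.9
G1 X8.0 Y4.0
; layer 2
G0 Z2.0
G0 X8.0 Y4.0
G1 X6.5 Y7.1
G1 X3.1 Y7.9
G1 X0.4 Y5.7
G1 X0.4 Y2.3
G1 X3.1 Y0.1
G1 X6.5 Y0.9
G1 X8.0 Y4.0
; layer 3
G0 Z3.0
G0 X8.0 Y4.0
G1 X6.5 Y7.1
G1 X3.1 Y7.9
G1 X0.4 Y5.7
G1 X0.4 Y2.3
G1 X3.1 Y0.1
G1 X6.5 Y0.9
G1 X8.0 Y4.0
; layer 4
G0 Z4.0
G0 X8.0 Y4.0
G1 X6.5 Y7.1
G1 X3.1 Y7.9
G1 X0.4 Y5.7
G1 X0.4 Y2.3
G1 X3.1 Y0.1
G1 X6.5 Y0.9
G1 X8.0 Y4.0
; layer 5
G0 Z5.0
G0 X8.0 Y4.0
G1 X6.5 Y7.1
G1 X3.1 Y7.9
G1 X0.4 Y5.7
G1 X0.4 Y2.3
G1 X3.1 Y0.1
G1 X6.5 Y0.9
G1 X8.0 Y4.0
; layer 6
G0 Z6.0
G0 X8.0 Y4.0
G1 X6.5 Y7.1
G1 X3.1 Y7.9
G1 X0.4 Y5.7
G1 X0.4 Y2.3
G1 X3.1 Y0.1
G1 X6.5 Y0.9
G1 X8.0 Y4.0
; layer 7
G0 Z7.0
G0 X8.0 Y4.0
G1 X6.5 Y7.1
G1 X3.1 Y7.9
G1 X0.4 Y5.7
G1 X0.4 Y2.3
G1 X3.1 Y0.1
G1 X6.5 Y0.9
G1 X8.0 Y4.0
M2 ; end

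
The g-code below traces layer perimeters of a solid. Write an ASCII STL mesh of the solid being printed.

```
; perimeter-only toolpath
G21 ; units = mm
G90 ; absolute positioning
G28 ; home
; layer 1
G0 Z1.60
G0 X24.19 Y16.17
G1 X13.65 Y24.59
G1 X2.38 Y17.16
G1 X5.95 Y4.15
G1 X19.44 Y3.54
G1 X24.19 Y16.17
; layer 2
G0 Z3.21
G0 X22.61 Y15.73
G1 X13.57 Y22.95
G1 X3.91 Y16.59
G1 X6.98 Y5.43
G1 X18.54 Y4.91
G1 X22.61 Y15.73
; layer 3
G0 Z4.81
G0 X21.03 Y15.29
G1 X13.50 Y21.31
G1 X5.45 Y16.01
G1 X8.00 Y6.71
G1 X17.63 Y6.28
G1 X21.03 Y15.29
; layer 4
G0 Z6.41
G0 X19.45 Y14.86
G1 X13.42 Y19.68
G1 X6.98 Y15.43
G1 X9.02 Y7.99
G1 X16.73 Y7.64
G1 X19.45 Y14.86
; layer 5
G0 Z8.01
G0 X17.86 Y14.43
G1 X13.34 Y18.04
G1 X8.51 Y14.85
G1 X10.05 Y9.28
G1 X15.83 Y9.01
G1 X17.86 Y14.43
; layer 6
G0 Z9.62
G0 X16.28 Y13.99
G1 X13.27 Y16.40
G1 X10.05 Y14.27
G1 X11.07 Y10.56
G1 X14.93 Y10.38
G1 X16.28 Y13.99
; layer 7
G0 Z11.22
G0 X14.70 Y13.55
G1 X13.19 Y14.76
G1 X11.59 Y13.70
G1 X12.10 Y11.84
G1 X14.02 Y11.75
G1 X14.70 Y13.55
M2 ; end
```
solid part
  facet normal 0.0000 0.0000 -1.0000
    outer loop
      vertex 0.84 17.74 0.00
      vertex 13.72 26.23 0.00
      vertex 25.77 16.60 0.00
    endloop
  endfacet
  facet normal 0.0000 0.0000 -1.0000
    outer loop
      vertex 4.93 2.87 0.00
      vertex 0.84 17.74 0.00
      vertex 25.77 16.60 0.00
    endloop
  endfacet
  facet normal 0.0000 0.0000 -1.0000
    outer loop
      vertex 20.34 2.17 0.00
      vertex 4.93 2.87 0.00
      vertex 25.77 16.60 0.00
    endloop
  endfacet
  facet normal 0.4808 0.6017 0.6378
    outer loop
      vertex 25.77 16.60 0.00
      vertex 13.72 26.23 0.00
      vertex 13.12 13.12 12.82
    endloop
  endfacet
  facet normal -0.4239 0.6431 0.6378
    outer loop
      vertex 13.72 26.23 0.00
      vertex 0.84 17.74 0.00
      vertex 13.12 13.12 12.82
    endloop
  endfacet
  facet normal -0.7427 -0.2043 0.6378
    outer loop
      vertex 0.84 17.74 0.00
      vertex 4.93 2.87 0.00
      vertex 13.12 13.12 12.82
    endloop
  endfacet
  facet normal -0.0350 -0.7696 0.6376
    outer loop
      vertex 4.93 2.87 0.00
      vertex 20.34 2.17 0.00
      vertex 13.12 13.12 12.82
    endloop
  endfacet
  facet normal 0.7209 -0.2713 0.6377
    outer loop
      vertex 20.34 2.17 0.00
      vertex 25.77 16.60 0.00
      vertex 13.12 13.12 12.82
    endloop
  endfacet
endsolid part

The G0 Z moves step by Δz≈1.60 mm. The G1 loops shrink linearly with z, so the solid tapers from its base footprint up to z≈12.8. Closing with a flat bottom cap and the tapered top and triangulating gives 8 facets — a regular 5-sided pyramid, base circumscribed radius ≈ 13.1 mm, apex at z ≈ 12.8 mm.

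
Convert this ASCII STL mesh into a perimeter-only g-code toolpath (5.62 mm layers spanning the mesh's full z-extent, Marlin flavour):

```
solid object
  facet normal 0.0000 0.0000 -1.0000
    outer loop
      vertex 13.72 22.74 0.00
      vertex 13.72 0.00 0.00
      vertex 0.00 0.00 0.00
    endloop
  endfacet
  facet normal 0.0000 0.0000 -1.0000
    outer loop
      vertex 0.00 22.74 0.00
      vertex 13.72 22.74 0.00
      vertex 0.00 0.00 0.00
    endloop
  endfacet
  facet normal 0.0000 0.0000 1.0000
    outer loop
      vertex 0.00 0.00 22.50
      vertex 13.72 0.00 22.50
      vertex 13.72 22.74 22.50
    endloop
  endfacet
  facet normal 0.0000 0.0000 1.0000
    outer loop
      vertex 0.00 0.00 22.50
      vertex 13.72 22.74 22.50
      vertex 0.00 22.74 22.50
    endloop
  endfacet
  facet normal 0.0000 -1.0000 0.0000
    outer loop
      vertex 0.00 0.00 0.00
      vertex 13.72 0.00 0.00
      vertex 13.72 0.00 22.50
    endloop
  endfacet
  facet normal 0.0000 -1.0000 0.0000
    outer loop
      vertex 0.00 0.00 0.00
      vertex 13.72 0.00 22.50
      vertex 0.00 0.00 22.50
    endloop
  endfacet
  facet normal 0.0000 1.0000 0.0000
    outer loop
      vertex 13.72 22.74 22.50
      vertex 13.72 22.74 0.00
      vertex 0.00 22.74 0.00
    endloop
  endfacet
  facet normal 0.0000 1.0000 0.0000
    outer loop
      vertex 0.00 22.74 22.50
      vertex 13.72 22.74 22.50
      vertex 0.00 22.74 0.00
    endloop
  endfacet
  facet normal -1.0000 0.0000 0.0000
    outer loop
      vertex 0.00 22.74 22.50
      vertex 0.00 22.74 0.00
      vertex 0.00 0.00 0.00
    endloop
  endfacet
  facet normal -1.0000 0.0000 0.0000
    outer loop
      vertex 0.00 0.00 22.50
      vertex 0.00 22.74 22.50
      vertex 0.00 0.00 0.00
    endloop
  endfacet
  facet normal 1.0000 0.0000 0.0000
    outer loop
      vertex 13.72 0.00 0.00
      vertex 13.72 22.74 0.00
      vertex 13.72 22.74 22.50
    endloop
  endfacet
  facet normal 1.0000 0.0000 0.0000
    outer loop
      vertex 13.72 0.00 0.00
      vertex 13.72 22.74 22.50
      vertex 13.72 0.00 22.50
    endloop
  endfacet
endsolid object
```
; perimeter-only toolpath
G21 ; units = mm
G90 ; absolute positioning
G28 ; home
; layer 1
G0 Z5.62
G0 X0.00 Y0.00
G1 X13.72 Y0.00
G1 X13.72 Y22.74
G1 X0.00 Y22.74
G1 X0.00 Y0.00
; layer 2
G0 Z11.25
G0 X0.00 Y0.00
G1 X13.72 Y0.00
G1 X13.72 Y22.74
G1 X0.00 Y22.74
G1 X0.00 Y0.00
; layer 3
G0 Z16.88
G0 X0.00 Y0.00
G1 X13.72 Y0.00
G1 X13.72 Y22.74
G1 X0.00 Y22.74
G1 X0.00 Y0.00
; layer 4
G0 Z22.50
G0 X0.00 Y0.00
G1 X13.72 Y0.00
G1 X13.72 Y22.74
G1 X0.00 Y22.74
G1 X0.00 Y0.00
M2 ; end

The solid is a rectangular box, roughly 13.7 × 22.7 mm footprint and 22.5 mm tall. Slicing at Δz = 5.62 mm — 4 equal slices spanning the solid's height, so layer i sits at z = i·h/4 — gives 4 non-empty perimeters. Each is a 4-segment closed polygon; G0 lifts to the layer z and rapids to the start vertex, then G1 traces the edges.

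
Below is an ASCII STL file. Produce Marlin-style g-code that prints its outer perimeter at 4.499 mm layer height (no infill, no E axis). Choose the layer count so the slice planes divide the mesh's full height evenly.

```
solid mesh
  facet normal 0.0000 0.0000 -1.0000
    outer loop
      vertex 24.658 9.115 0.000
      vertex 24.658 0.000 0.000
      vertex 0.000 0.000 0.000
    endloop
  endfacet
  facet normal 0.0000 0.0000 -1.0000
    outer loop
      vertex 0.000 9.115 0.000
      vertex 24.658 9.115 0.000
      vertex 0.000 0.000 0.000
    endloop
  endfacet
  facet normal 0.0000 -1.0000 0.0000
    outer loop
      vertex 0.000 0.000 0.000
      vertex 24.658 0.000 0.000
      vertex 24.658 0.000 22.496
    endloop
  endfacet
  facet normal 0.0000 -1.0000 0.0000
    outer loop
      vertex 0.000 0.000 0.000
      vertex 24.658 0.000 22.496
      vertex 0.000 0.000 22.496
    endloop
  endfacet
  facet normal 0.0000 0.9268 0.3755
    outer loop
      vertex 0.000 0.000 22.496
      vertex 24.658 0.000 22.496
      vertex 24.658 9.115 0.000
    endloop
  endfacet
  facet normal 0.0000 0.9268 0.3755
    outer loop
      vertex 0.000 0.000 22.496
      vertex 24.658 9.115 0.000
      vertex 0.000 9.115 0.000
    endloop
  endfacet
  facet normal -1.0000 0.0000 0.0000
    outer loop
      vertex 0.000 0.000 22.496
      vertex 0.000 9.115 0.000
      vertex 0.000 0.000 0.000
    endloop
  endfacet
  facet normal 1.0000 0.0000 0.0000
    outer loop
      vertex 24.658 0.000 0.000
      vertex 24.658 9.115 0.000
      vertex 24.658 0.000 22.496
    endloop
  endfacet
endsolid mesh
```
; perimeter-only toolpath
G21 ; units = mm
G90 ; absolute positioning
G28 ; home
; layer 1
G0 Z4.499
G0 X0.000 Y0.000
G1 X24.658 Y0.000
G1 X24.658 Y7.292
G1 X0.000 Y7.292
G1 X0.000 Y0.000
; layer 2
G0 Z8.998
G0 X0.000 Y0.000
G1 X24.658 Y0.000
G1 X24.658 Y5.469
G1 X0.000 Y5.469
G1 X0.000 Y0.000
; layer 3
G0 Z13.498
G0 X0.000 Y0.000
G1 X24.658 Y0.000
G1 X24.658 Y3.646
G1 X0.000 Y3.646
G1 X0.000 Y0.000
; layer 4
G0 Z17.997
G0 X0.000 Y0.000
G1 X24.658 Y0.000
G1 X24.658 Y1.823
G1 X0.000 Y1.823
G1 X0.000 Y0.000
M2 ; end

The solid is a wedge (ramp): 24.7 × 9.12 mm base, rising to 22.5 mm along the y=0 edge and sloping linearly to z=0 at y=9.12. Slicing at Δz = 4.499 mm — 5 equal slices spanning the solid's height, so layer i sits at z = i·h/5 — gives 4 non-empty perimeters. Each is a 4-segment closed polygon; G0 lifts to the layer z and rapids to the start vertex, then G1 traces the edges. The cross-section shrinks linearly with z (the slice at the apex is degenerate and omitted).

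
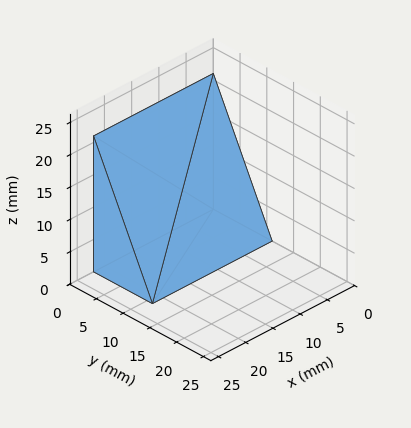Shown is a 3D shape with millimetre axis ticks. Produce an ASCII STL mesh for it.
Reading the render: the shape is a wedge (ramp): 22 × 11 mm base, rising to 21 mm along the y=0 edge and sloping linearly to z=0 at y=11 (dimensions read to the nearest mm from the axis ticks). For the STL, each face is triangulated and given an outward normal.

solid part
  facet normal 0.0000 0.0000 -1.0000
    outer loop
      vertex 22.00 11.00 0.00
      vertex 22.00 0.00 0.00
      vertex 0.00 0.00 0.00
    endloop
  endfacet
  facet normal 0.0000 0.0000 -1.0000
    outer loop
      vertex 0.00 11.00 0.00
      vertex 22.00 11.00 0.00
      vertex 0.00 0.00 0.00
    endloop
  endfacet
  facet normal 0.0000 -1.0000 0.0000
    outer loop
      vertex 0.00 0.00 0.00
      vertex 22.00 0.00 0.00
      vertex 22.00 0.00 21.00
    endloop
  endfacet
  facet normal 0.0000 -1.0000 0.0000
    outer loop
      vertex 0.00 0.00 0.00
      vertex 22.00 0.00 21.00
      vertex 0.00 0.00 21.00
    endloop
  endfacet
  facet normal 0.0000 0.8858 0.4640
    outer loop
      vertex 0.00 0.00 21.00
      vertex 22.00 0.00 21.00
      vertex 22.00 11.00 0.00
    endloop
  endfacet
  facet normal 0.0000 0.8858 0.4640
    outer loop
      vertex 0.00 0.00 21.00
      vertex 22.00 11.00 0.00
      vertex 0.00 11.00 0.00
    endloop
  endfacet
  facet normal -1.0000 0.0000 0.0000
    outer loop
      vertex 0.00 0.00 21.00
      vertex 0.00 11.00 0.00
      vertex 0.00 0.00 0.00
    endloop
  endfacet
  facet normal 1.0000 0.0000 0.0000
    outer loop
      vertex 22.00 0.00 0.00
      vertex 22.00 11.00 0.00
      vertex 22.00 0.00 21.00
    endloop
  endfacet
endsolid part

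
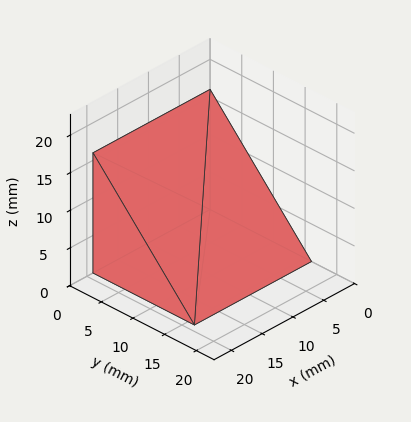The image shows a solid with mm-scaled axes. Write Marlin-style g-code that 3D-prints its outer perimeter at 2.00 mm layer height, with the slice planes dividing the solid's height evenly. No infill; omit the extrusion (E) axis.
Reading the render: the shape is a wedge (ramp): 19 × 16 mm base, rising to 16 mm along the y=0 edge and sloping linearly to z=0 at y=16 (dimensions read to the nearest mm from the axis ticks). For the g-code, the solid's height is divided into equal slices at the stated Δz and each level perimeter traced with G1 moves after a G0 lift.

; perimeter-only toolpath
G21 ; units = mm
G90 ; absolute positioning
G28 ; home
; layer 1
G0 Z2.00
G0 X0.00 Y0.00
G1 X19.00 Y0.00
G1 X19.00 Y14.00
G1 X0.00 Y14.00
G1 X0.00 Y0.00
; layer 2
G0 Z4.00
G0 X0.00 Y0.00
G1 X19.00 Y0.00
G1 X19.00 Y12.00
G1 X0.00 Y12.00
G1 X0.00 Y0.00
; layer 3
G0 Z6.00
G0 X0.00 Y0.00
G1 X19.00 Y0.00
G1 X19.00 Y10.00
G1 X0.00 Y10.00
G1 X0.00 Y0.00
; layer 4
G0 Z8.00
G0 X0.00 Y0.00
G1 X19.00 Y0.00
G1 X19.00 Y8.00
G1 X0.00 Y8.00
G1 X0.00 Y0.00
; layer 5
G0 Z10.00
G0 X0.00 Y0.00
G1 X19.00 Y0.00
G1 X19.00 Y6.00
G1 X0.00 Y6.00
G1 X0.00 Y0.00
; layer 6
G0 Z12.00
G0 X0.00 Y0.00
G1 X19.00 Y0.00
G1 X19.00 Y4.00
G1 X0.00 Y4.00
G1 X0.00 Y0.00
; layer 7
G0 Z14.00
G0 X0.00 Y0.00
G1 X19.00 Y0.00
G1 X19.00 Y2.00
G1 X0.00 Y2.00
G1 X0.00 Y0.00
M2 ; end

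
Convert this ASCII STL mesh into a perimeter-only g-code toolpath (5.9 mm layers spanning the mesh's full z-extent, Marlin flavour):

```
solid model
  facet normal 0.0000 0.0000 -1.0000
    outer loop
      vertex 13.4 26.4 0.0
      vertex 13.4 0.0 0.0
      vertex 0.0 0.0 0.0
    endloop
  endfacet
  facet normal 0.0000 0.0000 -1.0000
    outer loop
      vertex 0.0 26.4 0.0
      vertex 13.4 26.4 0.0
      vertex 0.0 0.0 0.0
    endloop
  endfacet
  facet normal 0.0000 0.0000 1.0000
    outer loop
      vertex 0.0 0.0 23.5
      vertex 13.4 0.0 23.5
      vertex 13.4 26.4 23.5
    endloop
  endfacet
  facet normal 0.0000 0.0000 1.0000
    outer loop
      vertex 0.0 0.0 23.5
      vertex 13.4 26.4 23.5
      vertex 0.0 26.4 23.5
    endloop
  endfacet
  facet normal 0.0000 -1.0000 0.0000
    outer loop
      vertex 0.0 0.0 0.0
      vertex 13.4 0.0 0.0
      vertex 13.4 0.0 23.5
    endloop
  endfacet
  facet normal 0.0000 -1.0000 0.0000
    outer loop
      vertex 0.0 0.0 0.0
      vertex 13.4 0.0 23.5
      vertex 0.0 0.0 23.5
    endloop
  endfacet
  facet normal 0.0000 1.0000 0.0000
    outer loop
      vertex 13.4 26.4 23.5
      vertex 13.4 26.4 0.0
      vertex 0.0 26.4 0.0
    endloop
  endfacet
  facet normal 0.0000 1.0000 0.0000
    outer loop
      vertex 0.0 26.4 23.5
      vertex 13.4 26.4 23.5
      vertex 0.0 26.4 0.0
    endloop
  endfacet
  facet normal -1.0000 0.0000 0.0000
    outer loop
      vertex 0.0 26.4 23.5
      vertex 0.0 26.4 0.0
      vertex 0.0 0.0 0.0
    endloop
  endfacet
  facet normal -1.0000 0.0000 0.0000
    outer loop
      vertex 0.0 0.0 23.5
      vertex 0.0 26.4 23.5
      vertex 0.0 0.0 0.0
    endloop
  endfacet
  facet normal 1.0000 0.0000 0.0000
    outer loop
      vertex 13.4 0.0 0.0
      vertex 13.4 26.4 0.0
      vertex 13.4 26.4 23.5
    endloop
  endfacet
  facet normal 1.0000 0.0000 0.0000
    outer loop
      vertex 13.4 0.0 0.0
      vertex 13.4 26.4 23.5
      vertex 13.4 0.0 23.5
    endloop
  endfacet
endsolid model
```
; perimeter-only toolpath
G21 ; units = mm
G90 ; absolute positioning
G28 ; home
; layer 1
G0 Z5.9
G0 X0.0 Y0.0
G1 X13.4 Y0.0
G1 X13.4 Y26.4
G1 X0.0 Y26.4
G1 X0.0 Y0.0
; layer 2
G0 Z11.8
G0 X0.0 Y0.0
G1 X13.4 Y0.0
G1 X13.4 Y26.4
G1 X0.0 Y26.4
G1 X0.0 Y0.0
; layer 3
G0 Z17.6
G0 X0.0 Y0.0
G1 X13.4 Y0.0
G1 X13.4 Y26.4
G1 X0.0 Y26.4
G1 X0.0 Y0.0
; layer 4
G0 Z23.5
G0 X0.0 Y0.0
G1 X13.4 Y0.0
G1 X13.4 Y26.4
G1 X0.0 Y26.4
G1 X0.0 Y0.0
M2 ; end

The solid is a rectangular box, roughly 13.4 × 26.4 mm footprint and 23.5 mm tall. Slicing at Δz = 5.9 mm — 4 equal slices spanning the solid's height, so layer i sits at z = i·h/4 — gives 4 non-empty perimeters. Each is a 4-segment closed polygon; G0 lifts to the layer z and rapids to the start vertex, then G1 traces the edges.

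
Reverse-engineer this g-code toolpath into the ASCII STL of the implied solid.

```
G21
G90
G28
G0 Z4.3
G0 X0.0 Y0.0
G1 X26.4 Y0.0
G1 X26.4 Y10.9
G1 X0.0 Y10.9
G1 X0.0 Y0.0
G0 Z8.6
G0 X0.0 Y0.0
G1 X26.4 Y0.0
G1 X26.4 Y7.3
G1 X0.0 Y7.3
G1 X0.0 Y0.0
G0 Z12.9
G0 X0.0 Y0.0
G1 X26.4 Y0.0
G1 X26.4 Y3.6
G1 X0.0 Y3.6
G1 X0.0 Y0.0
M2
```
solid part
  facet normal 0.0000 0.0000 -1.0000
    outer loop
      vertex 26.4 14.6 0.0
      vertex 26.4 0.0 0.0
      vertex 0.0 0.0 0.0
    endloop
  endfacet
  facet normal 0.0000 0.0000 -1.0000
    outer loop
      vertex 0.0 14.6 0.0
      vertex 26.4 14.6 0.0
      vertex 0.0 0.0 0.0
    endloop
  endfacet
  facet normal 0.0000 -1.0000 0.0000
    outer loop
      vertex 0.0 0.0 0.0
      vertex 26.4 0.0 0.0
      vertex 26.4 0.0 17.2
    endloop
  endfacet
  facet normal 0.0000 -1.0000 0.0000
    outer loop
      vertex 0.0 0.0 0.0
      vertex 26.4 0.0 17.2
      vertex 0.0 0.0 17.2
    endloop
  endfacet
  facet normal 0.0000 0.7624 0.6471
    outer loop
      vertex 0.0 0.0 17.2
      vertex 26.4 0.0 17.2
      vertex 26.4 14.6 0.0
    endloop
  endfacet
  facet normal 0.0000 0.7624 0.6471
    outer loop
      vertex 0.0 0.0 17.2
      vertex 26.4 14.6 0.0
      vertex 0.0 14.6 0.0
    endloop
  endfacet
  facet normal -1.0000 0.0000 0.0000
    outer loop
      vertex 0.0 0.0 17.2
      vertex 0.0 14.6 0.0
      vertex 0.0 0.0 0.0
    endloop
  endfacet
  facet normal 1.0000 0.0000 0.0000
    outer loop
      vertex 26.4 0.0 0.0
      vertex 26.4 14.6 0.0
      vertex 26.4 0.0 17.2
    endloop
  endfacet
endsolid part

The G0 Z moves step by Δz≈4.3 mm. The G1 loops shrink linearly with z, so the solid tapers from its base footprint up to z≈17.2. Closing with a flat bottom cap and the tapered top and triangulating gives 8 facets — a wedge (ramp): 26.4 × 14.6 mm base, rising to 17.2 mm along the y=0 edge and sloping linearly to z=0 at y=14.6.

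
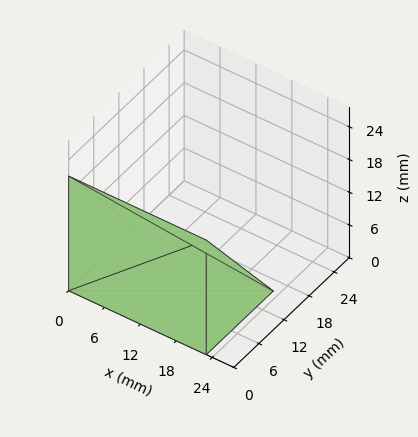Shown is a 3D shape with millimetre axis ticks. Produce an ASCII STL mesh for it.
Reading the render: the shape is a wedge (ramp): 23 × 16 mm base, rising to 21 mm along the y=0 edge and sloping linearly to z=0 at y=16 (dimensions read to the nearest mm from the axis ticks). For the STL, each face is triangulated and given an outward normal.

solid part
  facet normal 0.0000 0.0000 -1.0000
    outer loop
      vertex 23.00 16.00 0.00
      vertex 23.00 0.00 0.00
      vertex 0.00 0.00 0.00
    endloop
  endfacet
  facet normal 0.0000 0.0000 -1.0000
    outer loop
      vertex 0.00 16.00 0.00
      vertex 23.00 16.00 0.00
      vertex 0.00 0.00 0.00
    endloop
  endfacet
  facet normal 0.0000 -1.0000 0.0000
    outer loop
      vertex 0.00 0.00 0.00
      vertex 23.00 0.00 0.00
      vertex 23.00 0.00 21.00
    endloop
  endfacet
  facet normal 0.0000 -1.0000 0.0000
    outer loop
      vertex 0.00 0.00 0.00
      vertex 23.00 0.00 21.00
      vertex 0.00 0.00 21.00
    endloop
  endfacet
  facet normal 0.0000 0.7954 0.6060
    outer loop
      vertex 0.00 0.00 21.00
      vertex 23.00 0.00 21.00
      vertex 23.00 16.00 0.00
    endloop
  endfacet
  facet normal 0.0000 0.7954 0.6060
    outer loop
      vertex 0.00 0.00 21.00
      vertex 23.00 16.00 0.00
      vertex 0.00 16.00 0.00
    endloop
  endfacet
  facet normal -1.0000 0.0000 0.0000
    outer loop
      vertex 0.00 0.00 21.00
      vertex 0.00 16.00 0.00
      vertex 0.00 0.00 0.00
    endloop
  endfacet
  facet normal 1.0000 0.0000 0.0000
    outer loop
      vertex 23.00 0.00 0.00
      vertex 23.00 16.00 0.00
      vertex 23.00 0.00 21.00
    endloop
  endfacet
endsolid part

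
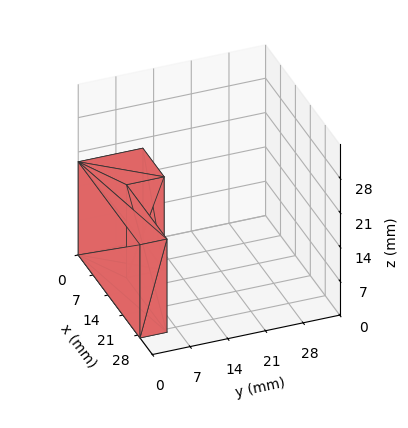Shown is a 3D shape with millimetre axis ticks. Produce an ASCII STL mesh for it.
Reading the render: the shape is an L-shaped prism: outer 29 × 12 mm, arm thicknesses ≈ 5 mm (horizontal) and 10 mm (vertical), extruded 19 mm in z (dimensions read to the nearest mm from the axis ticks). For the STL, each face is triangulated and given an outward normal.

solid part
  facet normal 0.0000 0.0000 -1.0000
    outer loop
      vertex 29.0 5.0 0.0
      vertex 29.0 0.0 0.0
      vertex 0.0 0.0 0.0
    endloop
  endfacet
  facet normal 0.0000 0.0000 -1.0000
    outer loop
      vertex 10.0 5.0 0.0
      vertex 29.0 5.0 0.0
      vertex 0.0 0.0 0.0
    endloop
  endfacet
  facet normal 0.0000 0.0000 -1.0000
    outer loop
      vertex 10.0 12.0 0.0
      vertex 10.0 5.0 0.0
      vertex 0.0 0.0 0.0
    endloop
  endfacet
  facet normal 0.0000 0.0000 -1.0000
    outer loop
      vertex 0.0 12.0 0.0
      vertex 10.0 12.0 0.0
      vertex 0.0 0.0 0.0
    endloop
  endfacet
  facet normal 0.0000 0.0000 1.0000
    outer loop
      vertex 0.0 0.0 19.0
      vertex 29.0 0.0 19.0
      vertex 29.0 5.0 19.0
    endloop
  endfacet
  facet normal 0.0000 0.0000 1.0000
    outer loop
      vertex 0.0 0.0 19.0
      vertex 29.0 5.0 19.0
      vertex 10.0 5.0 19.0
    endloop
  endfacet
  facet normal 0.0000 0.0000 1.0000
    outer loop
      vertex 0.0 0.0 19.0
      vertex 10.0 5.0 19.0
      vertex 10.0 12.0 19.0
    endloop
  endfacet
  facet normal 0.0000 0.0000 1.0000
    outer loop
      vertex 0.0 0.0 19.0
      vertex 10.0 12.0 19.0
      vertex 0.0 12.0 19.0
    endloop
  endfacet
  facet normal 0.0000 -1.0000 0.0000
    outer loop
      vertex 0.0 0.0 0.0
      vertex 29.0 0.0 0.0
      vertex 29.0 0.0 19.0
    endloop
  endfacet
  facet normal 0.0000 -1.0000 0.0000
    outer loop
      vertex 0.0 0.0 0.0
      vertex 29.0 0.0 19.0
      vertex 0.0 0.0 19.0
    endloop
  endfacet
  facet normal 1.0000 0.0000 0.0000
    outer loop
      vertex 29.0 0.0 0.0
      vertex 29.0 5.0 0.0
      vertex 29.0 5.0 19.0
    endloop
  endfacet
  facet normal 1.0000 0.0000 0.0000
    outer loop
      vertex 29.0 0.0 0.0
      vertex 29.0 5.0 19.0
      vertex 29.0 0.0 19.0
    endloop
  endfacet
  facet normal 0.0000 1.0000 0.0000
    outer loop
      vertex 29.0 5.0 0.0
      vertex 10.0 5.0 0.0
      vertex 10.0 5.0 19.0
    endloop
  endfacet
  facet normal 0.0000 1.0000 0.0000
    outer loop
      vertex 29.0 5.0 0.0
      vertex 10.0 5.0 19.0
      vertex 29.0 5.0 19.0
    endloop
  endfacet
  facet normal 1.0000 0.0000 0.0000
    outer loop
      vertex 10.0 5.0 0.0
      vertex 10.0 12.0 0.0
      vertex 10.0 12.0 19.0
    endloop
  endfacet
  facet normal 1.0000 0.0000 0.0000
    outer loop
      vertex 10.0 5.0 0.0
      vertex 10.0 12.0 19.0
      vertex 10.0 5.0 19.0
    endloop
  endfacet
  facet normal 0.0000 1.0000 0.0000
    outer loop
      vertex 10.0 12.0 0.0
      vertex 0.0 12.0 0.0
      vertex 0.0 12.0 19.0
    endloop
  endfacet
  facet normal 0.0000 1.0000 0.0000
    outer loop
      vertex 10.0 12.0 0.0
      vertex 0.0 12.0 19.0
      vertex 10.0 12.0 19.0
    endloop
  endfacet
  facet normal -1.0000 0.0000 0.0000
    outer loop
      vertex 0.0 12.0 0.0
      vertex 0.0 0.0 0.0
      vertex 0.0 0.0 19.0
    endloop
  endfacet
  facet normal -1.0000 0.0000 0.0000
    outer loop
      vertex 0.0 12.0 0.0
      vertex 0.0 0.0 19.0
      vertex 0.0 12.0 19.0
    endloop
  endfacet
endsolid part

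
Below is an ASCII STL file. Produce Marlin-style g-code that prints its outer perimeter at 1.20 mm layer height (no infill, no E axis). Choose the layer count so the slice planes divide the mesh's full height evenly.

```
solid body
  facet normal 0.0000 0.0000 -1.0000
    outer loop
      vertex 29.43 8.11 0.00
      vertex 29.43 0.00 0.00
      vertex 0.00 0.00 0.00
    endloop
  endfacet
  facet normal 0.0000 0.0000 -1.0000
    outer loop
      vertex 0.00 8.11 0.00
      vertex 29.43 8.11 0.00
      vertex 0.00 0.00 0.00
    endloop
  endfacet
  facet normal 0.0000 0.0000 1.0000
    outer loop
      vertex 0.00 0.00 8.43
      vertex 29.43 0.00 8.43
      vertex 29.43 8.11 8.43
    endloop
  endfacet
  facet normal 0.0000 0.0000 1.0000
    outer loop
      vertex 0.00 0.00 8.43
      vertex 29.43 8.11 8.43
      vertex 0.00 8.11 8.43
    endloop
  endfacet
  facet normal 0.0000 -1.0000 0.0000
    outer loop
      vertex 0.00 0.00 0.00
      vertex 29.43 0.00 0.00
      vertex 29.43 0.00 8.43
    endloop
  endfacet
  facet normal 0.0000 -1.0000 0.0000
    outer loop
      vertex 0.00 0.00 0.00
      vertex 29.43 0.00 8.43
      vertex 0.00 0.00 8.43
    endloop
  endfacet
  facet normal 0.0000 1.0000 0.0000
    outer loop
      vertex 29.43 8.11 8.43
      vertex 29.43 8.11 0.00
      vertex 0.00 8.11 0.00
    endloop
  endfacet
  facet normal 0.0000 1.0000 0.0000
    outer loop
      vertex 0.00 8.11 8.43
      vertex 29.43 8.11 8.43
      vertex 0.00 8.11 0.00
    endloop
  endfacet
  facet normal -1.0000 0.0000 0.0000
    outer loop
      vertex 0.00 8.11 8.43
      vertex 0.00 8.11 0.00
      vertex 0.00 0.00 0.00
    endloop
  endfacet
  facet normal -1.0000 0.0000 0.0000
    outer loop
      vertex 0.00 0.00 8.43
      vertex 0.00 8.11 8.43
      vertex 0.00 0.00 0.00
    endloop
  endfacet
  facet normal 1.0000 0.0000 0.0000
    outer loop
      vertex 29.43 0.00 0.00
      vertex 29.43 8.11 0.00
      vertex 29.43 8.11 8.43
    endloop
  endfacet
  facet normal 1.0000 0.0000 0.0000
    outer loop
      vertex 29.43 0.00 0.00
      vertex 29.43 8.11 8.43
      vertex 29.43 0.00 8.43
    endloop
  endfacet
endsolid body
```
; perimeter-only toolpath
G21 ; units = mm
G90 ; absolute positioning
G28 ; home
; layer 1
G0 Z1.20
G0 X0.00 Y0.00
G1 X29.43 Y0.00
G1 X29.43 Y8.11
G1 X0.00 Y8.11
G1 X0.00 Y0.00
; layer 2
G0 Z2.41
G0 X0.00 Y0.00
G1 X29.43 Y0.00
G1 X29.43 Y8.11
G1 X0.00 Y8.11
G1 X0.00 Y0.00
; layer 3
G0 Z3.61
G0 X0.00 Y0.00
G1 X29.43 Y0.00
G1 X29.43 Y8.11
G1 X0.00 Y8.11
G1 X0.00 Y0.00
; layer 4
G0 Z4.82
G0 X0.00 Y0.00
G1 X29.43 Y0.00
G1 X29.43 Y8.11
G1 X0.00 Y8.11
G1 X0.00 Y0.00
; layer 5
G0 Z6.02
G0 X0.00 Y0.00
G1 X29.43 Y0.00
G1 X29.43 Y8.11
G1 X0.00 Y8.11
G1 X0.00 Y0.00
; layer 6
G0 Z7.23
G0 X0.00 Y0.00
G1 X29.43 Y0.00
G1 X29.43 Y8.11
G1 X0.00 Y8.11
G1 X0.00 Y0.00
; layer 7
G0 Z8.43
G0 X0.00 Y0.00
G1 X29.43 Y0.00
G1 X29.43 Y8.11
G1 X0.00 Y8.11
G1 X0.00 Y0.00
M2 ; end

The solid is a rectangular box, roughly 29.4 × 8.11 mm footprint and 8.43 mm tall. Slicing at Δz = 1.20 mm — 7 equal slices spanning the solid's height, so layer i sits at z = i·h/7 — gives 7 non-empty perimeters. Each is a 4-segment closed polygon; G0 lifts to the layer z and rapids to the start vertex, then G1 traces the edges.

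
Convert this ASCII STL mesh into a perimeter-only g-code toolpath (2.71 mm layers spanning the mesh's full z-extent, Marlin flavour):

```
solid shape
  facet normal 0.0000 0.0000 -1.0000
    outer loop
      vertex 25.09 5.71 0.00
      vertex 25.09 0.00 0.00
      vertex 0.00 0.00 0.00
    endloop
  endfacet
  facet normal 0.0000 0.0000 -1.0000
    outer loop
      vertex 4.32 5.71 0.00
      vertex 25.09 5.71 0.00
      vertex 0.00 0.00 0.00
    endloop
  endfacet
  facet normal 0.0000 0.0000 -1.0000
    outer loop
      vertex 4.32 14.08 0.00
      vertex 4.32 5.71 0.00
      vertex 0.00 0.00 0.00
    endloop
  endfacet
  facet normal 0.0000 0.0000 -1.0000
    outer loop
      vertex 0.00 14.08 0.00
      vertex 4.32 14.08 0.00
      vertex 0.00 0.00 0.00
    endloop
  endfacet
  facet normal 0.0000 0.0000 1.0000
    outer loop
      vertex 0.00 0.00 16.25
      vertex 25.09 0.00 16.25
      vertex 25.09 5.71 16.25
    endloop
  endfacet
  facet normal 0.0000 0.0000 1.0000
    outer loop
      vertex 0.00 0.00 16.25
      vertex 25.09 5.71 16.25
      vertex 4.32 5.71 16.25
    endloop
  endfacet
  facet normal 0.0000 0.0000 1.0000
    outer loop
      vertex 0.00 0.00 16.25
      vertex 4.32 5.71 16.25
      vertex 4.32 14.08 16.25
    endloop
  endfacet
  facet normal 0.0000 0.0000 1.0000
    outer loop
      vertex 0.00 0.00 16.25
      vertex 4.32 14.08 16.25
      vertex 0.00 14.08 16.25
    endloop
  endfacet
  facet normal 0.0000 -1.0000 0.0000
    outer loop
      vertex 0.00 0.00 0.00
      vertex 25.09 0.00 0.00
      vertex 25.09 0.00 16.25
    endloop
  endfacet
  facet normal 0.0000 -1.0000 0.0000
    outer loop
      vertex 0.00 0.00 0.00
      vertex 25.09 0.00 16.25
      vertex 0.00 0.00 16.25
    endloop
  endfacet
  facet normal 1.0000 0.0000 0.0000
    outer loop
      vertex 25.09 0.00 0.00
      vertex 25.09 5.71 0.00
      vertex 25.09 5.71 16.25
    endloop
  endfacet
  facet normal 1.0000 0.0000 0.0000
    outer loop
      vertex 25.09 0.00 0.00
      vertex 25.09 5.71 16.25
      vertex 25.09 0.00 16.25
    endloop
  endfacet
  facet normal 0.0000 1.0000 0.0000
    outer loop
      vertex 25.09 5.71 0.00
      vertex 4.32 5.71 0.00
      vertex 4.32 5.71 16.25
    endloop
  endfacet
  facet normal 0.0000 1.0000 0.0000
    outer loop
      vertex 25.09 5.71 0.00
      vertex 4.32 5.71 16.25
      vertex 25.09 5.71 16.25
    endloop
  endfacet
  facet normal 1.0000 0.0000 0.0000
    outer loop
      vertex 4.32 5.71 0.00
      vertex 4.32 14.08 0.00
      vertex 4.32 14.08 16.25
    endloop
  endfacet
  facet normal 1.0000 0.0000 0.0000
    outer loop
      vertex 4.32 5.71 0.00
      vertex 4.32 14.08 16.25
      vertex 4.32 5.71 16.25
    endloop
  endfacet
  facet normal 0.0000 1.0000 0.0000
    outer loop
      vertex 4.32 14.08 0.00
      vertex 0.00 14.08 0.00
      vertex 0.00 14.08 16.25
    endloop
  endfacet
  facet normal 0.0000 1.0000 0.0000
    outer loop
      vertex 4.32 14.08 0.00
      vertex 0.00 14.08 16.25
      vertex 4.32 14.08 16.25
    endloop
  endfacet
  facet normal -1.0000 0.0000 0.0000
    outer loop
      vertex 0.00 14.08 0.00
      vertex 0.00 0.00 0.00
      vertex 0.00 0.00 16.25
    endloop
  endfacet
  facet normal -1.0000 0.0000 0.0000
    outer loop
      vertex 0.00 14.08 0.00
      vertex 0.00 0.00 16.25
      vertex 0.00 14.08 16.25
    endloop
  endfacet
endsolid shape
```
; perimeter-only toolpath
G21 ; units = mm
G90 ; absolute positioning
G28 ; home
; layer 1
G0 Z2.71
G0 X0.00 Y0.00
G1 X25.09 Y0.00
G1 X25.09 Y5.71
G1 X4.32 Y5.71
G1 X4.32 Y14.08
G1 X0.00 Y14.08
G1 X0.00 Y0.00
; layer 2
G0 Z5.42
G0 X0.00 Y0.00
G1 X25.09 Y0.00
G1 X25.09 Y5.71
G1 X4.32 Y5.71
G1 X4.32 Y14.08
G1 X0.00 Y14.08
G1 X0.00 Y0.00
; layer 3
G0 Z8.12
G0 X0.00 Y0.00
G1 X25.09 Y0.00
G1 X25.09 Y5.71
G1 X4.32 Y5.71
G1 X4.32 Y14.08
G1 X0.00 Y14.08
G1 X0.00 Y0.00
; layer 4
G0 Z10.83
G0 X0.00 Y0.00
G1 X25.09 Y0.00
G1 X25.09 Y5.71
G1 X4.32 Y5.71
G1 X4.32 Y14.08
G1 X0.00 Y14.08
G1 X0.00 Y0.00
; layer 5
G0 Z13.54
G0 X0.00 Y0.00
G1 X25.09 Y0.00
G1 X25.09 Y5.71
G1 X4.32 Y5.71
G1 X4.32 Y14.08
G1 X0.00 Y14.08
G1 X0.00 Y0.00
; layer 6
G0 Z16.25
G0 X0.00 Y0.00
G1 X25.09 Y0.00
G1 X25.09 Y5.71
G1 X4.32 Y5.71
G1 X4.32 Y14.08
G1 X0.00 Y14.08
G1 X0.00 Y0.00
M2 ; end

The solid is an L-shaped prism: outer 25.1 × 14.1 mm, arm thicknesses ≈ 5.71 mm (horizontal) and 4.32 mm (vertical), extruded 16.2 mm in z. Slicing at Δz = 2.71 mm — 6 equal slices spanning the solid's height, so layer i sits at z = i·h/6 — gives 6 non-empty perimeters. Each is a 6-segment closed polygon; G0 lifts to the layer z and rapids to the start vertex, then G1 traces the edges.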